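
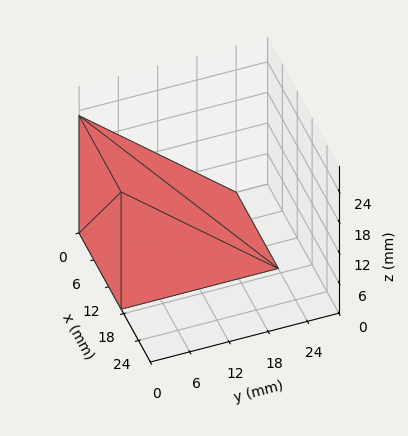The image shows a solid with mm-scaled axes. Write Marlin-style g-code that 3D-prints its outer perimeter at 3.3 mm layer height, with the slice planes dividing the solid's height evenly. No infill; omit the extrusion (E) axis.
Reading the render: the shape is a wedge (ramp): 17 × 24 mm base, rising to 23 mm along the y=0 edge and sloping linearly to z=0 at y=24 (dimensions read to the nearest mm from the axis ticks). For the g-code, the solid's height is divided into equal slices at the stated Δz and each level perimeter traced with G1 moves after a G0 lift.

; perimeter-only toolpath
G21 ; units = mm
G90 ; absolute positioning
G28 ; home
; layer 1
G0 Z3.3
G0 X0.0 Y0.0
G1 X17.0 Y0.0
G1 X17.0 Y20.6
G1 X0.0 Y20.6
G1 X0.0 Y0.0
; layer 2
G0 Z6.6
G0 X0.0 Y0.0
G1 X17.0 Y0.0
G1 X17.0 Y17.1
G1 X0.0 Y17.1
G1 X0.0 Y0.0
; layer 3
G0 Z9.9
G0 X0.0 Y0.0
G1 X17.0 Y0.0
G1 X17.0 Y13.7
G1 X0.0 Y13.7
G1 X0.0 Y0.0
; layer 4
G0 Z13.1
G0 X0.0 Y0.0
G1 X17.0 Y0.0
G1 X17.0 Y10.3
G1 X0.0 Y10.3
G1 X0.0 Y0.0
; layer 5
G0 Z16.4
G0 X0.0 Y0.0
G1 X17.0 Y0.0
G1 X17.0 Y6.9
G1 X0.0 Y6.9
G1 X0.0 Y0.0
; layer 6
G0 Z19.7
G0 X0.0 Y0.0
G1 X17.0 Y0.0
G1 X17.0 Y3.4
G1 X0.0 Y3.4
G1 X0.0 Y0.0
M2 ; end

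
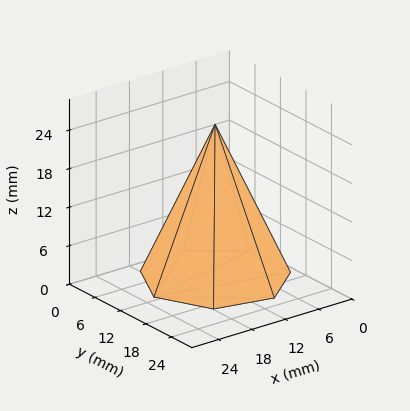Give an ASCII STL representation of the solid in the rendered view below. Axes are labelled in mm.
Reading the render: the shape is a regular 7-sided pyramid, base circumscribed radius ≈ 11 mm, apex at z ≈ 24 mm (dimensions read to the nearest mm from the axis ticks). For the STL, each face is triangulated and given an outward normal.

solid part
  facet normal 0.0000 0.0000 -1.0000
    outer loop
      vertex 8.552 21.724 0.000
      vertex 17.858 19.600 0.000
      vertex 22.000 11.000 0.000
    endloop
  endfacet
  facet normal 0.0000 0.0000 -1.0000
    outer loop
      vertex 1.089 15.773 0.000
      vertex 8.552 21.724 0.000
      vertex 22.000 11.000 0.000
    endloop
  endfacet
  facet normal 0.0000 0.0000 -1.0000
    outer loop
      vertex 1.089 6.227 0.000
      vertex 1.089 15.773 0.000
      vertex 22.000 11.000 0.000
    endloop
  endfacet
  facet normal 0.0000 0.0000 -1.0000
    outer loop
      vertex 8.552 0.276 0.000
      vertex 1.089 6.227 0.000
      vertex 22.000 11.000 0.000
    endloop
  endfacet
  facet normal 0.0000 0.0000 -1.0000
    outer loop
      vertex 17.858 2.400 0.000
      vertex 8.552 0.276 0.000
      vertex 22.000 11.000 0.000
    endloop
  endfacet
  facet normal 0.8327 0.4011 0.3817
    outer loop
      vertex 22.000 11.000 0.000
      vertex 17.858 19.600 0.000
      vertex 11.000 11.000 24.000
    endloop
  endfacet
  facet normal 0.2057 0.9011 0.3817
    outer loop
      vertex 17.858 19.600 0.000
      vertex 8.552 21.724 0.000
      vertex 11.000 11.000 24.000
    endloop
  endfacet
  facet normal -0.5763 0.7227 0.3817
    outer loop
      vertex 8.552 21.724 0.000
      vertex 1.089 15.773 0.000
      vertex 11.000 11.000 24.000
    endloop
  endfacet
  facet normal -0.9243 0.0000 0.3817
    outer loop
      vertex 1.089 15.773 0.000
      vertex 1.089 6.227 0.000
      vertex 11.000 11.000 24.000
    endloop
  endfacet
  facet normal -0.5763 -0.7227 0.3817
    outer loop
      vertex 1.089 6.227 0.000
      vertex 8.552 0.276 0.000
      vertex 11.000 11.000 24.000
    endloop
  endfacet
  facet normal 0.2057 -0.9011 0.3817
    outer loop
      vertex 8.552 0.276 0.000
      vertex 17.858 2.400 0.000
      vertex 11.000 11.000 24.000
    endloop
  endfacet
  facet normal 0.8327 -0.4011 0.3817
    outer loop
      vertex 17.858 2.400 0.000
      vertex 22.000 11.000 0.000
      vertex 11.000 11.000 24.000
    endloop
  endfacet
endsolid part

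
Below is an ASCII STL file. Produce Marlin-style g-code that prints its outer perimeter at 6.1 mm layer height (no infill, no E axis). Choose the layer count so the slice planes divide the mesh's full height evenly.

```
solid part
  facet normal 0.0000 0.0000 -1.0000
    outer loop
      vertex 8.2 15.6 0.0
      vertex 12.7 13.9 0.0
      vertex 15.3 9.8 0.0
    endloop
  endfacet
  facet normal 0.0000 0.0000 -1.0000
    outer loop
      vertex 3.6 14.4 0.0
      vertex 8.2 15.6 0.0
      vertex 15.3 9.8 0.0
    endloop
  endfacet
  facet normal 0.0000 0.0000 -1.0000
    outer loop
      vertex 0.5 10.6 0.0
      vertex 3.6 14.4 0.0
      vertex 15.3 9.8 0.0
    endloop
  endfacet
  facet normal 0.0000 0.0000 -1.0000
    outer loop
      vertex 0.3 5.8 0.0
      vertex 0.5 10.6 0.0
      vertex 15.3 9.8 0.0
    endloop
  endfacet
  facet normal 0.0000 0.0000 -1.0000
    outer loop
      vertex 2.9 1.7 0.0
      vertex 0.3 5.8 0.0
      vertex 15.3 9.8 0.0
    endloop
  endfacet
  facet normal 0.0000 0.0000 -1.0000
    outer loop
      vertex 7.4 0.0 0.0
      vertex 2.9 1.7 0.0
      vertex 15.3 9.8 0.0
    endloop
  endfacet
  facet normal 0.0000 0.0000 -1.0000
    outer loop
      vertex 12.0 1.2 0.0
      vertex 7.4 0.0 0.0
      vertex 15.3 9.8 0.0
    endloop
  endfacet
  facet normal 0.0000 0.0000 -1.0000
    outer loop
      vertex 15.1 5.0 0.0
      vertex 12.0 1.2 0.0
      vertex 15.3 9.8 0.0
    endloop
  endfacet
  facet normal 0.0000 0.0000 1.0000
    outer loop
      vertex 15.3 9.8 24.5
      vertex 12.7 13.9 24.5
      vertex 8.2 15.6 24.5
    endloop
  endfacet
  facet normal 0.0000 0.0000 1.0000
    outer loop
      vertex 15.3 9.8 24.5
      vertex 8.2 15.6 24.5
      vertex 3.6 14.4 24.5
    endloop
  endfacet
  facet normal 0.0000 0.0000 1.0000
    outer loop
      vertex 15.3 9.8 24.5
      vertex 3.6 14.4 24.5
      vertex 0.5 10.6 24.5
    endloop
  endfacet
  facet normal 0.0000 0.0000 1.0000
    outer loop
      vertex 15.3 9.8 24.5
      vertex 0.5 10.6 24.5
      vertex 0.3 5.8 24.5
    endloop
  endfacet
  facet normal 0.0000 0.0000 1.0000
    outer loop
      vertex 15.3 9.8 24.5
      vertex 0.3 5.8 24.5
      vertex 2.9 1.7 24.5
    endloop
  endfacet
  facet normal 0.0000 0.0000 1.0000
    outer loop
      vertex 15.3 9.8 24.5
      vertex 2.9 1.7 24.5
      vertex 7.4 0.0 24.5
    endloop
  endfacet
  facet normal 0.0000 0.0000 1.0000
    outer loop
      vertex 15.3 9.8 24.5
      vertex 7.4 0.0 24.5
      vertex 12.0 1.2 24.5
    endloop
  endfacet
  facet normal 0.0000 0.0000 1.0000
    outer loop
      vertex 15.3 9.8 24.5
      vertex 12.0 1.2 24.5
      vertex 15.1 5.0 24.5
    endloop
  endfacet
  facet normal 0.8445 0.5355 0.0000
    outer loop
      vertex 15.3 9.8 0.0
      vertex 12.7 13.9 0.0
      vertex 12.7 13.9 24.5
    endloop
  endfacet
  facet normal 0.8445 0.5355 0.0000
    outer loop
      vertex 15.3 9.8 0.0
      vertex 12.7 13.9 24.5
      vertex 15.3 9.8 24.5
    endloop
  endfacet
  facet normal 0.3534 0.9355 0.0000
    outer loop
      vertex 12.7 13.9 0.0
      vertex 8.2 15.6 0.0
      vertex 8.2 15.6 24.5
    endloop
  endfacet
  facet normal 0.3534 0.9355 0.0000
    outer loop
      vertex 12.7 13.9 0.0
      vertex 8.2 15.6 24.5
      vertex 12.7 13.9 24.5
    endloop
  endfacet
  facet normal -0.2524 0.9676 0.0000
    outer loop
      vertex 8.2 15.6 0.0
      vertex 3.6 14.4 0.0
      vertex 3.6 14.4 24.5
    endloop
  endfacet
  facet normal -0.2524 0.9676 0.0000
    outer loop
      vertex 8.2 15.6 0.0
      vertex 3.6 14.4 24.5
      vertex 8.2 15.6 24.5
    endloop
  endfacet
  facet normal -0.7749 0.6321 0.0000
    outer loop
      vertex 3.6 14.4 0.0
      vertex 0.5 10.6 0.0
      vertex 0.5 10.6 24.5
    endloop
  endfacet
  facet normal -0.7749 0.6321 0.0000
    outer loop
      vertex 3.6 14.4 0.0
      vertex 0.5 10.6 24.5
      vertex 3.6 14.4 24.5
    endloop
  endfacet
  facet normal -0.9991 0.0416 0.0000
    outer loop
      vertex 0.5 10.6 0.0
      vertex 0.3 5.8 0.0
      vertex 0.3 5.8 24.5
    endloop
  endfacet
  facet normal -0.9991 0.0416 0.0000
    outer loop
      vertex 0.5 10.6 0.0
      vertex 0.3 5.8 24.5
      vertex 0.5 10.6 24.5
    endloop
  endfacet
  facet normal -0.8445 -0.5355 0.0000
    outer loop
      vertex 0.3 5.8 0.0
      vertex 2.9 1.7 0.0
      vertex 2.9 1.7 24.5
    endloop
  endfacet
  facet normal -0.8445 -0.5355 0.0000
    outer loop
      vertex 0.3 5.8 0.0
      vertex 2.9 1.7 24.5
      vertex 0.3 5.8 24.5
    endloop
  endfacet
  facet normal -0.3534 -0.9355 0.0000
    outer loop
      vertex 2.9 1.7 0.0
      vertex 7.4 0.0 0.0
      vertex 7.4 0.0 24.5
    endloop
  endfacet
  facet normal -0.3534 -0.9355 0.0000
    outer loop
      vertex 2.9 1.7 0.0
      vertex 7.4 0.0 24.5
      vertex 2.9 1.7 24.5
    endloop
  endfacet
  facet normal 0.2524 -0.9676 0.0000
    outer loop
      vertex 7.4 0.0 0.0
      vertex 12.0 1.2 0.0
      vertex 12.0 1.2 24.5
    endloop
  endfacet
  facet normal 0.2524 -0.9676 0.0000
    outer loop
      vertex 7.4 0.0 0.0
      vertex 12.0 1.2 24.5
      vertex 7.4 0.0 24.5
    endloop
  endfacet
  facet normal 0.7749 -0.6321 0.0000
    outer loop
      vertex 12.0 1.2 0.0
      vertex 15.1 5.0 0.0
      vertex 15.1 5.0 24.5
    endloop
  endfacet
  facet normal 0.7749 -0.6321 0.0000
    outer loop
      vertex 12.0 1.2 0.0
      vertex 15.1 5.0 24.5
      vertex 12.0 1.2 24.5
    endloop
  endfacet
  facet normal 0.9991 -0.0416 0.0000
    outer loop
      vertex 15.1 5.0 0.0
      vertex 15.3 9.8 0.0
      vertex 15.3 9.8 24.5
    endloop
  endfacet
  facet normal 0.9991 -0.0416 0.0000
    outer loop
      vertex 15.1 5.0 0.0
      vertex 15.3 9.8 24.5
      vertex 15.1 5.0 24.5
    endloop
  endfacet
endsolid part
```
; perimeter-only toolpath
G21 ; units = mm
G90 ; absolute positioning
G28 ; home
; layer 1
G0 Z6.1
G0 X15.3 Y9.8
G1 X12.7 Y13.9
G1 X8.2 Y15.6
G1 X3.6 Y14.4
G1 X0.5 Y10.6
G1 X0.3 Y5.8
G1 X2.9 Y1.7
G1 X7.4 Y0.0
G1 X12.0 Y1.2
G1 X15.1 Y5.0
G1 X15.3 Y9.8
; layer 2
G0 Z12.2
G0 X15.3 Y9.8
G1 X12.7 Y13.9
G1 X8.2 Y15.6
G1 X3.6 Y14.4
G1 X0.5 Y10.6
G1 X0.3 Y5.8
G1 X2.9 Y1.7
G1 X7.4 Y0.0
G1 X12.0 Y1.2
G1 X15.1 Y5.0
G1 X15.3 Y9.8
; layer 3
G0 Z18.4
G0 X15.3 Y9.8
G1 X12.7 Y13.9
G1 X8.2 Y15.6
G1 X3.6 Y14.4
G1 X0.5 Y10.6
G1 X0.3 Y5.8
G1 X2.9 Y1.7
G1 X7.4 Y0.0
G1 X12.0 Y1.2
G1 X15.1 Y5.0
G1 X15.3 Y9.8
; layer 4
G0 Z24.5
G0 X15.3 Y9.8
G1 X12.7 Y13.9
G1 X8.2 Y15.6
G1 X3.6 Y14.4
G1 X0.5 Y10.6
G1 X0.3 Y5.8
G1 X2.9 Y1.7
G1 X7.4 Y0.0
G1 X12.0 Y1.2
G1 X15.1 Y5.0
G1 X15.3 Y9.8
M2 ; end

The solid is a regular 10-sided prism (a cylinder approximated with 10 flat sides), circumscribed radius ≈ 7.8 mm, height ≈ 24.5 mm. Slicing at Δz = 6.1 mm — 4 equal slices spanning the solid's height, so layer i sits at z = i·h/4 — gives 4 non-empty perimeters. Each is a 10-segment closed polygon; G0 lifts to the layer z and rapids to the start vertex, then G1 traces the edges.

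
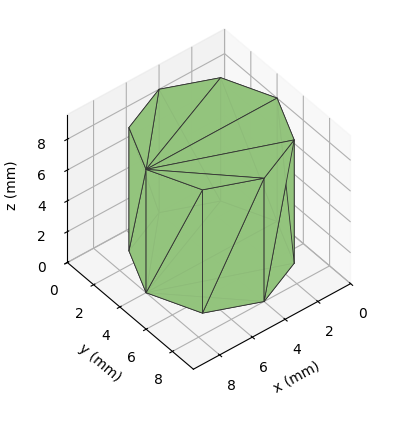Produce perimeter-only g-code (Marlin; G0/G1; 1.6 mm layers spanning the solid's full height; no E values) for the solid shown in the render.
Reading the render: the shape is a regular 8-sided prism (a cylinder approximated with 8 flat sides), circumscribed radius ≈ 4 mm, height ≈ 8 mm (dimensions read to the nearest mm from the axis ticks). For the g-code, the solid's height is divided into equal slices at the stated Δz and each level perimeter traced with G1 moves after a G0 lift.

; perimeter-only toolpath
G21 ; units = mm
G90 ; absolute positioning
G28 ; home
; layer 1
G0 Z1.6
G0 X8.0 Y4.0
G1 X6.8 Y6.8
G1 X4.0 Y8.0
G1 X1.2 Y6.8
G1 X0.0 Y4.0
G1 X1.2 Y1.2
G1 X4.0 Y0.0
G1 X6.8 Y1.2
G1 X8.0 Y4.0
; layer 2
G0 Z3.2
G0 X8.0 Y4.0
G1 X6.8 Y6.8
G1 X4.0 Y8.0
G1 X1.2 Y6.8
G1 X0.0 Y4.0
G1 X1.2 Y1.2
G1 X4.0 Y0.0
G1 X6.8 Y1.2
G1 X8.0 Y4.0
; layer 3
G0 Z4.8
G0 X8.0 Y4.0
G1 X6.8 Y6.8
G1 X4.0 Y8.0
G1 X1.2 Y6.8
G1 X0.0 Y4.0
G1 X1.2 Y1.2
G1 X4.0 Y0.0
G1 X6.8 Y1.2
G1 X8.0 Y4.0
; layer 4
G0 Z6.4
G0 X8.0 Y4.0
G1 X6.8 Y6.8
G1 X4.0 Y8.0
G1 X1.2 Y6.8
G1 X0.0 Y4.0
G1 X1.2 Y1.2
G1 X4.0 Y0.0
G1 X6.8 Y1.2
G1 X8.0 Y4.0
; layer 5
G0 Z8.0
G0 X8.0 Y4.0
G1 X6.8 Y6.8
G1 X4.0 Y8.0
G1 X1.2 Y6.8
G1 X0.0 Y4.0
G1 X1.2 Y1.2
G1 X4.0 Y0.0
G1 X6.8 Y1.2
G1 X8.0 Y4.0
M2 ; end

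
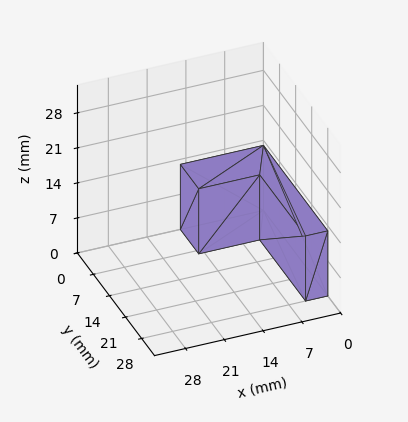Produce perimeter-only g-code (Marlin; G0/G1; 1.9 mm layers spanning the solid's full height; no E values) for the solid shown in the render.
Reading the render: the shape is an L-shaped prism: outer 15 × 28 mm, arm thicknesses ≈ 8 mm (horizontal) and 4 mm (vertical), extruded 13 mm in z (dimensions read to the nearest mm from the axis ticks). For the g-code, the solid's height is divided into equal slices at the stated Δz and each level perimeter traced with G1 moves after a G0 lift.

; perimeter-only toolpath
G21 ; units = mm
G90 ; absolute positioning
G28 ; home
; layer 1
G0 Z1.9
G0 X0.0 Y0.0
G1 X15.0 Y0.0
G1 X15.0 Y8.0
G1 X4.0 Y8.0
G1 X4.0 Y28.0
G1 X0.0 Y28.0
G1 X0.0 Y0.0
; layer 2
G0 Z3.7
G0 X0.0 Y0.0
G1 X15.0 Y0.0
G1 X15.0 Y8.0
G1 X4.0 Y8.0
G1 X4.0 Y28.0
G1 X0.0 Y28.0
G1 X0.0 Y0.0
; layer 3
G0 Z5.6
G0 X0.0 Y0.0
G1 X15.0 Y0.0
G1 X15.0 Y8.0
G1 X4.0 Y8.0
G1 X4.0 Y28.0
G1 X0.0 Y28.0
G1 X0.0 Y0.0
; layer 4
G0 Z7.4
G0 X0.0 Y0.0
G1 X15.0 Y0.0
G1 X15.0 Y8.0
G1 X4.0 Y8.0
G1 X4.0 Y28.0
G1 X0.0 Y28.0
G1 X0.0 Y0.0
; layer 5
G0 Z9.3
G0 X0.0 Y0.0
G1 X15.0 Y0.0
G1 X15.0 Y8.0
G1 X4.0 Y8.0
G1 X4.0 Y28.0
G1 X0.0 Y28.0
G1 X0.0 Y0.0
; layer 6
G0 Z11.1
G0 X0.0 Y0.0
G1 X15.0 Y0.0
G1 X15.0 Y8.0
G1 X4.0 Y8.0
G1 X4.0 Y28.0
G1 X0.0 Y28.0
G1 X0.0 Y0.0
; layer 7
G0 Z13.0
G0 X0.0 Y0.0
G1 X15.0 Y0.0
G1 X15.0 Y8.0
G1 X4.0 Y8.0
G1 X4.0 Y28.0
G1 X0.0 Y28.0
G1 X0.0 Y0.0
M2 ; end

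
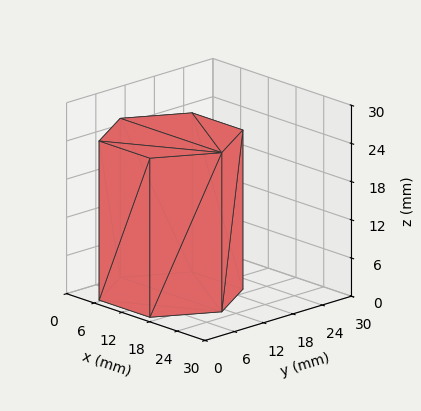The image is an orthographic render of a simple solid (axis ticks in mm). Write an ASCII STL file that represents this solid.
Reading the render: the shape is a regular 6-sided prism (a cylinder approximated with 6 flat sides), circumscribed radius ≈ 11 mm, height ≈ 25 mm (dimensions read to the nearest mm from the axis ticks). For the STL, each face is triangulated and given an outward normal.

solid part
  facet normal 0.0000 0.0000 -1.0000
    outer loop
      vertex 5.50 20.53 0.00
      vertex 16.50 20.53 0.00
      vertex 22.00 11.00 0.00
    endloop
  endfacet
  facet normal 0.0000 0.0000 -1.0000
    outer loop
      vertex 0.00 11.00 0.00
      vertex 5.50 20.53 0.00
      vertex 22.00 11.00 0.00
    endloop
  endfacet
  facet normal 0.0000 0.0000 -1.0000
    outer loop
      vertex 5.50 1.47 0.00
      vertex 0.00 11.00 0.00
      vertex 22.00 11.00 0.00
    endloop
  endfacet
  facet normal 0.0000 0.0000 -1.0000
    outer loop
      vertex 16.50 1.47 0.00
      vertex 5.50 1.47 0.00
      vertex 22.00 11.00 0.00
    endloop
  endfacet
  facet normal 0.0000 0.0000 1.0000
    outer loop
      vertex 22.00 11.00 25.00
      vertex 16.50 20.53 25.00
      vertex 5.50 20.53 25.00
    endloop
  endfacet
  facet normal 0.0000 0.0000 1.0000
    outer loop
      vertex 22.00 11.00 25.00
      vertex 5.50 20.53 25.00
      vertex 0.00 11.00 25.00
    endloop
  endfacet
  facet normal 0.0000 0.0000 1.0000
    outer loop
      vertex 22.00 11.00 25.00
      vertex 0.00 11.00 25.00
      vertex 5.50 1.47 25.00
    endloop
  endfacet
  facet normal 0.0000 0.0000 1.0000
    outer loop
      vertex 22.00 11.00 25.00
      vertex 5.50 1.47 25.00
      vertex 16.50 1.47 25.00
    endloop
  endfacet
  facet normal 0.8661 0.4999 0.0000
    outer loop
      vertex 22.00 11.00 0.00
      vertex 16.50 20.53 0.00
      vertex 16.50 20.53 25.00
    endloop
  endfacet
  facet normal 0.8661 0.4999 0.0000
    outer loop
      vertex 22.00 11.00 0.00
      vertex 16.50 20.53 25.00
      vertex 22.00 11.00 25.00
    endloop
  endfacet
  facet normal 0.0000 1.0000 0.0000
    outer loop
      vertex 16.50 20.53 0.00
      vertex 5.50 20.53 0.00
      vertex 5.50 20.53 25.00
    endloop
  endfacet
  facet normal 0.0000 1.0000 0.0000
    outer loop
      vertex 16.50 20.53 0.00
      vertex 5.50 20.53 25.00
      vertex 16.50 20.53 25.00
    endloop
  endfacet
  facet normal -0.8661 0.4999 0.0000
    outer loop
      vertex 5.50 20.53 0.00
      vertex 0.00 11.00 0.00
      vertex 0.00 11.00 25.00
    endloop
  endfacet
  facet normal -0.8661 0.4999 0.0000
    outer loop
      vertex 5.50 20.53 0.00
      vertex 0.00 11.00 25.00
      vertex 5.50 20.53 25.00
    endloop
  endfacet
  facet normal -0.8661 -0.4999 0.0000
    outer loop
      vertex 0.00 11.00 0.00
      vertex 5.50 1.47 0.00
      vertex 5.50 1.47 25.00
    endloop
  endfacet
  facet normal -0.8661 -0.4999 0.0000
    outer loop
      vertex 0.00 11.00 0.00
      vertex 5.50 1.47 25.00
      vertex 0.00 11.00 25.00
    endloop
  endfacet
  facet normal 0.0000 -1.0000 0.0000
    outer loop
      vertex 5.50 1.47 0.00
      vertex 16.50 1.47 0.00
      vertex 16.50 1.47 25.00
    endloop
  endfacet
  facet normal 0.0000 -1.0000 0.0000
    outer loop
      vertex 5.50 1.47 0.00
      vertex 16.50 1.47 25.00
      vertex 5.50 1.47 25.00
    endloop
  endfacet
  facet normal 0.8661 -0.4999 0.0000
    outer loop
      vertex 16.50 1.47 0.00
      vertex 22.00 11.00 0.00
      vertex 22.00 11.00 25.00
    endloop
  endfacet
  facet normal 0.8661 -0.4999 0.0000
    outer loop
      vertex 16.50 1.47 0.00
      vertex 22.00 11.00 25.00
      vertex 16.50 1.47 25.00
    endloop
  endfacet
endsolid part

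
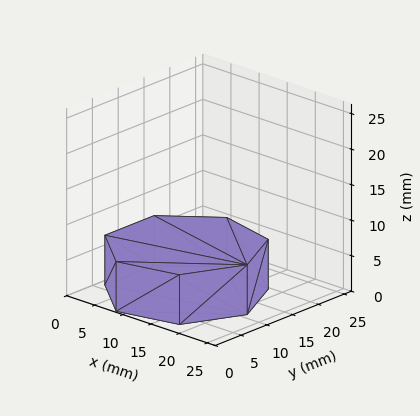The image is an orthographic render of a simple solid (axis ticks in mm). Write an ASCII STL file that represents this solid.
Reading the render: the shape is a regular 7-sided prism (a cylinder approximated with 7 flat sides), circumscribed radius ≈ 11 mm, height ≈ 7 mm (dimensions read to the nearest mm from the axis ticks). For the STL, each face is triangulated and given an outward normal.

solid part
  facet normal 0.0000 0.0000 -1.0000
    outer loop
      vertex 8.55 21.72 0.00
      vertex 17.86 19.60 0.00
      vertex 22.00 11.00 0.00
    endloop
  endfacet
  facet normal 0.0000 0.0000 -1.0000
    outer loop
      vertex 1.09 15.77 0.00
      vertex 8.55 21.72 0.00
      vertex 22.00 11.00 0.00
    endloop
  endfacet
  facet normal 0.0000 0.0000 -1.0000
    outer loop
      vertex 1.09 6.23 0.00
      vertex 1.09 15.77 0.00
      vertex 22.00 11.00 0.00
    endloop
  endfacet
  facet normal 0.0000 0.0000 -1.0000
    outer loop
      vertex 8.55 0.28 0.00
      vertex 1.09 6.23 0.00
      vertex 22.00 11.00 0.00
    endloop
  endfacet
  facet normal 0.0000 0.0000 -1.0000
    outer loop
      vertex 17.86 2.40 0.00
      vertex 8.55 0.28 0.00
      vertex 22.00 11.00 0.00
    endloop
  endfacet
  facet normal 0.0000 0.0000 1.0000
    outer loop
      vertex 22.00 11.00 7.00
      vertex 17.86 19.60 7.00
      vertex 8.55 21.72 7.00
    endloop
  endfacet
  facet normal 0.0000 0.0000 1.0000
    outer loop
      vertex 22.00 11.00 7.00
      vertex 8.55 21.72 7.00
      vertex 1.09 15.77 7.00
    endloop
  endfacet
  facet normal 0.0000 0.0000 1.0000
    outer loop
      vertex 22.00 11.00 7.00
      vertex 1.09 15.77 7.00
      vertex 1.09 6.23 7.00
    endloop
  endfacet
  facet normal 0.0000 0.0000 1.0000
    outer loop
      vertex 22.00 11.00 7.00
      vertex 1.09 6.23 7.00
      vertex 8.55 0.28 7.00
    endloop
  endfacet
  facet normal 0.0000 0.0000 1.0000
    outer loop
      vertex 22.00 11.00 7.00
      vertex 8.55 0.28 7.00
      vertex 17.86 2.40 7.00
    endloop
  endfacet
  facet normal 0.9010 0.4338 0.0000
    outer loop
      vertex 22.00 11.00 0.00
      vertex 17.86 19.60 0.00
      vertex 17.86 19.60 7.00
    endloop
  endfacet
  facet normal 0.9010 0.4338 0.0000
    outer loop
      vertex 22.00 11.00 0.00
      vertex 17.86 19.60 7.00
      vertex 22.00 11.00 7.00
    endloop
  endfacet
  facet normal 0.2220 0.9750 0.0000
    outer loop
      vertex 17.86 19.60 0.00
      vertex 8.55 21.72 0.00
      vertex 8.55 21.72 7.00
    endloop
  endfacet
  facet normal 0.2220 0.9750 0.0000
    outer loop
      vertex 17.86 19.60 0.00
      vertex 8.55 21.72 7.00
      vertex 17.86 19.60 7.00
    endloop
  endfacet
  facet normal -0.6235 0.7818 0.0000
    outer loop
      vertex 8.55 21.72 0.00
      vertex 1.09 15.77 0.00
      vertex 1.09 15.77 7.00
    endloop
  endfacet
  facet normal -0.6235 0.7818 0.0000
    outer loop
      vertex 8.55 21.72 0.00
      vertex 1.09 15.77 7.00
      vertex 8.55 21.72 7.00
    endloop
  endfacet
  facet normal -1.0000 0.0000 0.0000
    outer loop
      vertex 1.09 15.77 0.00
      vertex 1.09 6.23 0.00
      vertex 1.09 6.23 7.00
    endloop
  endfacet
  facet normal -1.0000 0.0000 0.0000
    outer loop
      vertex 1.09 15.77 0.00
      vertex 1.09 6.23 7.00
      vertex 1.09 15.77 7.00
    endloop
  endfacet
  facet normal -0.6235 -0.7818 0.0000
    outer loop
      vertex 1.09 6.23 0.00
      vertex 8.55 0.28 0.00
      vertex 8.55 0.28 7.00
    endloop
  endfacet
  facet normal -0.6235 -0.7818 0.0000
    outer loop
      vertex 1.09 6.23 0.00
      vertex 8.55 0.28 7.00
      vertex 1.09 6.23 7.00
    endloop
  endfacet
  facet normal 0.2220 -0.9750 0.0000
    outer loop
      vertex 8.55 0.28 0.00
      vertex 17.86 2.40 0.00
      vertex 17.86 2.40 7.00
    endloop
  endfacet
  facet normal 0.2220 -0.9750 0.0000
    outer loop
      vertex 8.55 0.28 0.00
      vertex 17.86 2.40 7.00
      vertex 8.55 0.28 7.00
    endloop
  endfacet
  facet normal 0.9010 -0.4338 0.0000
    outer loop
      vertex 17.86 2.40 0.00
      vertex 22.00 11.00 0.00
      vertex 22.00 11.00 7.00
    endloop
  endfacet
  facet normal 0.9010 -0.4338 0.0000
    outer loop
      vertex 17.86 2.40 0.00
      vertex 22.00 11.00 7.00
      vertex 17.86 2.40 7.00
    endloop
  endfacet
endsolid part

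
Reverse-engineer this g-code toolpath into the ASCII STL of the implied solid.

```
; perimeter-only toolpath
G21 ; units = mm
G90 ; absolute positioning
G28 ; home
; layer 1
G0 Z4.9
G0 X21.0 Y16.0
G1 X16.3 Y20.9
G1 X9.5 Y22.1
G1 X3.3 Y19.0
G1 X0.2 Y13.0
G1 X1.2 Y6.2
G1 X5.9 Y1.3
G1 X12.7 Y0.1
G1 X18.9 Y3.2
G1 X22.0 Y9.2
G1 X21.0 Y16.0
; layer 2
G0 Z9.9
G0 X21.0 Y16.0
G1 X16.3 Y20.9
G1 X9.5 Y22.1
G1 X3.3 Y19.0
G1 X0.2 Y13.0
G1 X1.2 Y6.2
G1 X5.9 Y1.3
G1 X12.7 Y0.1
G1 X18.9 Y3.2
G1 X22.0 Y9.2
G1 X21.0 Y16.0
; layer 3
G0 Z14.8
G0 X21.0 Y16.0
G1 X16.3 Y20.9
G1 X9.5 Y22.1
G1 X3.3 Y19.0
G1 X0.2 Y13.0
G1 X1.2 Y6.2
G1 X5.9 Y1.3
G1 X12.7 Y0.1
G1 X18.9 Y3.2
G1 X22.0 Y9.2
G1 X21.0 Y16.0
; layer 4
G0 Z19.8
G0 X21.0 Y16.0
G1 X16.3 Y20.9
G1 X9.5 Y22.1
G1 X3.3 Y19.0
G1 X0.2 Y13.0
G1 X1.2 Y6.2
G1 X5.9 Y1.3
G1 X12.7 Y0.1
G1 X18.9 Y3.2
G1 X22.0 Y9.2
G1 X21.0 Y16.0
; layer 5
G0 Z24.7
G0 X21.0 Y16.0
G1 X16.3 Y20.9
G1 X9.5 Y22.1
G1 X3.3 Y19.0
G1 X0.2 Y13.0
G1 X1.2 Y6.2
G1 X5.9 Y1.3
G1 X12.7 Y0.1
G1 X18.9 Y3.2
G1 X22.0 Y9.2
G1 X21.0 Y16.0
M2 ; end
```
solid part
  facet normal 0.0000 0.0000 -1.0000
    outer loop
      vertex 9.5 22.1 0.0
      vertex 16.3 20.9 0.0
      vertex 21.0 16.0 0.0
    endloop
  endfacet
  facet normal 0.0000 0.0000 -1.0000
    outer loop
      vertex 3.3 19.0 0.0
      vertex 9.5 22.1 0.0
      vertex 21.0 16.0 0.0
    endloop
  endfacet
  facet normal 0.0000 0.0000 -1.0000
    outer loop
      vertex 0.2 13.0 0.0
      vertex 3.3 19.0 0.0
      vertex 21.0 16.0 0.0
    endloop
  endfacet
  facet normal 0.0000 0.0000 -1.0000
    outer loop
      vertex 1.2 6.2 0.0
      vertex 0.2 13.0 0.0
      vertex 21.0 16.0 0.0
    endloop
  endfacet
  facet normal 0.0000 0.0000 -1.0000
    outer loop
      vertex 5.9 1.3 0.0
      vertex 1.2 6.2 0.0
      vertex 21.0 16.0 0.0
    endloop
  endfacet
  facet normal 0.0000 0.0000 -1.0000
    outer loop
      vertex 12.7 0.1 0.0
      vertex 5.9 1.3 0.0
      vertex 21.0 16.0 0.0
    endloop
  endfacet
  facet normal 0.0000 0.0000 -1.0000
    outer loop
      vertex 18.9 3.2 0.0
      vertex 12.7 0.1 0.0
      vertex 21.0 16.0 0.0
    endloop
  endfacet
  facet normal 0.0000 0.0000 -1.0000
    outer loop
      vertex 22.0 9.2 0.0
      vertex 18.9 3.2 0.0
      vertex 21.0 16.0 0.0
    endloop
  endfacet
  facet normal 0.0000 0.0000 1.0000
    outer loop
      vertex 21.0 16.0 24.7
      vertex 16.3 20.9 24.7
      vertex 9.5 22.1 24.7
    endloop
  endfacet
  facet normal 0.0000 0.0000 1.0000
    outer loop
      vertex 21.0 16.0 24.7
      vertex 9.5 22.1 24.7
      vertex 3.3 19.0 24.7
    endloop
  endfacet
  facet normal 0.0000 0.0000 1.0000
    outer loop
      vertex 21.0 16.0 24.7
      vertex 3.3 19.0 24.7
      vertex 0.2 13.0 24.7
    endloop
  endfacet
  facet normal 0.0000 0.0000 1.0000
    outer loop
      vertex 21.0 16.0 24.7
      vertex 0.2 13.0 24.7
      vertex 1.2 6.2 24.7
    endloop
  endfacet
  facet normal 0.0000 0.0000 1.0000
    outer loop
      vertex 21.0 16.0 24.7
      vertex 1.2 6.2 24.7
      vertex 5.9 1.3 24.7
    endloop
  endfacet
  facet normal 0.0000 0.0000 1.0000
    outer loop
      vertex 21.0 16.0 24.7
      vertex 5.9 1.3 24.7
      vertex 12.7 0.1 24.7
    endloop
  endfacet
  facet normal 0.0000 0.0000 1.0000
    outer loop
      vertex 21.0 16.0 24.7
      vertex 12.7 0.1 24.7
      vertex 18.9 3.2 24.7
    endloop
  endfacet
  facet normal 0.0000 0.0000 1.0000
    outer loop
      vertex 21.0 16.0 24.7
      vertex 18.9 3.2 24.7
      vertex 22.0 9.2 24.7
    endloop
  endfacet
  facet normal 0.7217 0.6922 0.0000
    outer loop
      vertex 21.0 16.0 0.0
      vertex 16.3 20.9 0.0
      vertex 16.3 20.9 24.7
    endloop
  endfacet
  facet normal 0.7217 0.6922 0.0000
    outer loop
      vertex 21.0 16.0 0.0
      vertex 16.3 20.9 24.7
      vertex 21.0 16.0 24.7
    endloop
  endfacet
  facet normal 0.1738 0.9848 0.0000
    outer loop
      vertex 16.3 20.9 0.0
      vertex 9.5 22.1 0.0
      vertex 9.5 22.1 24.7
    endloop
  endfacet
  facet normal 0.1738 0.9848 0.0000
    outer loop
      vertex 16.3 20.9 0.0
      vertex 9.5 22.1 24.7
      vertex 16.3 20.9 24.7
    endloop
  endfacet
  facet normal -0.4472 0.8944 0.0000
    outer loop
      vertex 9.5 22.1 0.0
      vertex 3.3 19.0 0.0
      vertex 3.3 19.0 24.7
    endloop
  endfacet
  facet normal -0.4472 0.8944 0.0000
    outer loop
      vertex 9.5 22.1 0.0
      vertex 3.3 19.0 24.7
      vertex 9.5 22.1 24.7
    endloop
  endfacet
  facet normal -0.8884 0.4590 0.0000
    outer loop
      vertex 3.3 19.0 0.0
      vertex 0.2 13.0 0.0
      vertex 0.2 13.0 24.7
    endloop
  endfacet
  facet normal -0.8884 0.4590 0.0000
    outer loop
      vertex 3.3 19.0 0.0
      vertex 0.2 13.0 24.7
      vertex 3.3 19.0 24.7
    endloop
  endfacet
  facet normal -0.9894 -0.1455 0.0000
    outer loop
      vertex 0.2 13.0 0.0
      vertex 1.2 6.2 0.0
      vertex 1.2 6.2 24.7
    endloop
  endfacet
  facet normal -0.9894 -0.1455 0.0000
    outer loop
      vertex 0.2 13.0 0.0
      vertex 1.2 6.2 24.7
      vertex 0.2 13.0 24.7
    endloop
  endfacet
  facet normal -0.7217 -0.6922 0.0000
    outer loop
      vertex 1.2 6.2 0.0
      vertex 5.9 1.3 0.0
      vertex 5.9 1.3 24.7
    endloop
  endfacet
  facet normal -0.7217 -0.6922 0.0000
    outer loop
      vertex 1.2 6.2 0.0
      vertex 5.9 1.3 24.7
      vertex 1.2 6.2 24.7
    endloop
  endfacet
  facet normal -0.1738 -0.9848 0.0000
    outer loop
      vertex 5.9 1.3 0.0
      vertex 12.7 0.1 0.0
      vertex 12.7 0.1 24.7
    endloop
  endfacet
  facet normal -0.1738 -0.9848 0.0000
    outer loop
      vertex 5.9 1.3 0.0
      vertex 12.7 0.1 24.7
      vertex 5.9 1.3 24.7
    endloop
  endfacet
  facet normal 0.4472 -0.8944 0.0000
    outer loop
      vertex 12.7 0.1 0.0
      vertex 18.9 3.2 0.0
      vertex 18.9 3.2 24.7
    endloop
  endfacet
  facet normal 0.4472 -0.8944 0.0000
    outer loop
      vertex 12.7 0.1 0.0
      vertex 18.9 3.2 24.7
      vertex 12.7 0.1 24.7
    endloop
  endfacet
  facet normal 0.8884 -0.4590 0.0000
    outer loop
      vertex 18.9 3.2 0.0
      vertex 22.0 9.2 0.0
      vertex 22.0 9.2 24.7
    endloop
  endfacet
  facet normal 0.8884 -0.4590 0.0000
    outer loop
      vertex 18.9 3.2 0.0
      vertex 22.0 9.2 24.7
      vertex 18.9 3.2 24.7
    endloop
  endfacet
  facet normal 0.9894 0.1455 0.0000
    outer loop
      vertex 22.0 9.2 0.0
      vertex 21.0 16.0 0.0
      vertex 21.0 16.0 24.7
    endloop
  endfacet
  facet normal 0.9894 0.1455 0.0000
    outer loop
      vertex 22.0 9.2 0.0
      vertex 21.0 16.0 24.7
      vertex 22.0 9.2 24.7
    endloop
  endfacet
endsolid part

The G0 Z moves step by Δz≈4.9 mm. Every layer's G1 loop is the same polygon, so the solid is a straight extrusion of it from z=0 to z≈24.7. Closing with flat bottom and top caps and triangulating gives 36 facets — a regular 10-sided prism (a cylinder approximated with 10 flat sides), circumscribed radius ≈ 11.1 mm, height ≈ 24.7 mm.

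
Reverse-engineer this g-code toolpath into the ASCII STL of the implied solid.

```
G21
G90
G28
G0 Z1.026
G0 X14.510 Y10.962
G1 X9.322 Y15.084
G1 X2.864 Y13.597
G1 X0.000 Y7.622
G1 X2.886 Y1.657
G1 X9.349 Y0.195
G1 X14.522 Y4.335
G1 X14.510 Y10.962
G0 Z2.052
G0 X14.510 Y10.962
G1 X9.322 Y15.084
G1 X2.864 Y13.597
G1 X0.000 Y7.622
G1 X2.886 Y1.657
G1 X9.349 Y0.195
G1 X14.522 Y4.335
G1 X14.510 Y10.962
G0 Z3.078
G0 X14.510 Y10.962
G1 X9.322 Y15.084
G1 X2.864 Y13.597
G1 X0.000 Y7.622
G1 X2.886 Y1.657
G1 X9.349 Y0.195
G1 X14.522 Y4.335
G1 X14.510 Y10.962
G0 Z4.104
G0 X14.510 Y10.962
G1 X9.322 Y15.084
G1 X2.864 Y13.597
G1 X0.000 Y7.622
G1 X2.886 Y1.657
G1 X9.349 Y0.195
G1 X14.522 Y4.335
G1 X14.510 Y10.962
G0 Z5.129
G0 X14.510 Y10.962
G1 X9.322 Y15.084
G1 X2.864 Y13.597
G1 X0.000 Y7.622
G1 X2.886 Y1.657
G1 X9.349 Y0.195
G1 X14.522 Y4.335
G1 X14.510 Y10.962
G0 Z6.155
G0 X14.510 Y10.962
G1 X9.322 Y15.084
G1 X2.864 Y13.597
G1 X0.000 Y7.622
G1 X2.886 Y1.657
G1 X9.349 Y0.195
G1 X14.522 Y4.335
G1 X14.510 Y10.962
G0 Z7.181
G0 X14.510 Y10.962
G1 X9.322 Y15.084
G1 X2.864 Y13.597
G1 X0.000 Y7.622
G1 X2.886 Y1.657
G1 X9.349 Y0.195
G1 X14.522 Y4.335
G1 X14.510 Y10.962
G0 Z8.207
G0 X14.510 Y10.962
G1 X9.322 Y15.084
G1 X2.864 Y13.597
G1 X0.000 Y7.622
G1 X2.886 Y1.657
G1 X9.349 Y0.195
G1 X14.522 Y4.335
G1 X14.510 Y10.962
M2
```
solid part
  facet normal 0.0000 0.0000 -1.0000
    outer loop
      vertex 2.864 13.597 0.000
      vertex 9.322 15.084 0.000
      vertex 14.510 10.962 0.000
    endloop
  endfacet
  facet normal 0.0000 0.0000 -1.0000
    outer loop
      vertex 0.000 7.622 0.000
      vertex 2.864 13.597 0.000
      vertex 14.510 10.962 0.000
    endloop
  endfacet
  facet normal 0.0000 0.0000 -1.0000
    outer loop
      vertex 2.886 1.657 0.000
      vertex 0.000 7.622 0.000
      vertex 14.510 10.962 0.000
    endloop
  endfacet
  facet normal 0.0000 0.0000 -1.0000
    outer loop
      vertex 9.349 0.195 0.000
      vertex 2.886 1.657 0.000
      vertex 14.510 10.962 0.000
    endloop
  endfacet
  facet normal 0.0000 0.0000 -1.0000
    outer loop
      vertex 14.522 4.335 0.000
      vertex 9.349 0.195 0.000
      vertex 14.510 10.962 0.000
    endloop
  endfacet
  facet normal 0.0000 0.0000 1.0000
    outer loop
      vertex 14.510 10.962 8.207
      vertex 9.322 15.084 8.207
      vertex 2.864 13.597 8.207
    endloop
  endfacet
  facet normal 0.0000 0.0000 1.0000
    outer loop
      vertex 14.510 10.962 8.207
      vertex 2.864 13.597 8.207
      vertex 0.000 7.622 8.207
    endloop
  endfacet
  facet normal 0.0000 0.0000 1.0000
    outer loop
      vertex 14.510 10.962 8.207
      vertex 0.000 7.622 8.207
      vertex 2.886 1.657 8.207
    endloop
  endfacet
  facet normal 0.0000 0.0000 1.0000
    outer loop
      vertex 14.510 10.962 8.207
      vertex 2.886 1.657 8.207
      vertex 9.349 0.195 8.207
    endloop
  endfacet
  facet normal 0.0000 0.0000 1.0000
    outer loop
      vertex 14.510 10.962 8.207
      vertex 9.349 0.195 8.207
      vertex 14.522 4.335 8.207
    endloop
  endfacet
  facet normal 0.6221 0.7830 0.0000
    outer loop
      vertex 14.510 10.962 0.000
      vertex 9.322 15.084 0.000
      vertex 9.322 15.084 8.207
    endloop
  endfacet
  facet normal 0.6221 0.7830 0.0000
    outer loop
      vertex 14.510 10.962 0.000
      vertex 9.322 15.084 8.207
      vertex 14.510 10.962 8.207
    endloop
  endfacet
  facet normal -0.2244 0.9745 0.0000
    outer loop
      vertex 9.322 15.084 0.000
      vertex 2.864 13.597 0.000
      vertex 2.864 13.597 8.207
    endloop
  endfacet
  facet normal -0.2244 0.9745 0.0000
    outer loop
      vertex 9.322 15.084 0.000
      vertex 2.864 13.597 8.207
      vertex 9.322 15.084 8.207
    endloop
  endfacet
  facet normal -0.9018 0.4322 0.0000
    outer loop
      vertex 2.864 13.597 0.000
      vertex 0.000 7.622 0.000
      vertex 0.000 7.622 8.207
    endloop
  endfacet
  facet normal -0.9018 0.4322 0.0000
    outer loop
      vertex 2.864 13.597 0.000
      vertex 0.000 7.622 8.207
      vertex 2.864 13.597 8.207
    endloop
  endfacet
  facet normal -0.9002 -0.4355 0.0000
    outer loop
      vertex 0.000 7.622 0.000
      vertex 2.886 1.657 0.000
      vertex 2.886 1.657 8.207
    endloop
  endfacet
  facet normal -0.9002 -0.4355 0.0000
    outer loop
      vertex 0.000 7.622 0.000
      vertex 2.886 1.657 8.207
      vertex 0.000 7.622 8.207
    endloop
  endfacet
  facet normal -0.2206 -0.9754 0.0000
    outer loop
      vertex 2.886 1.657 0.000
      vertex 9.349 0.195 0.000
      vertex 9.349 0.195 8.207
    endloop
  endfacet
  facet normal -0.2206 -0.9754 0.0000
    outer loop
      vertex 2.886 1.657 0.000
      vertex 9.349 0.195 8.207
      vertex 2.886 1.657 8.207
    endloop
  endfacet
  facet normal 0.6248 -0.7808 0.0000
    outer loop
      vertex 9.349 0.195 0.000
      vertex 14.522 4.335 0.000
      vertex 14.522 4.335 8.207
    endloop
  endfacet
  facet normal 0.6248 -0.7808 0.0000
    outer loop
      vertex 9.349 0.195 0.000
      vertex 14.522 4.335 8.207
      vertex 9.349 0.195 8.207
    endloop
  endfacet
  facet normal 1.0000 0.0018 0.0000
    outer loop
      vertex 14.522 4.335 0.000
      vertex 14.510 10.962 0.000
      vertex 14.510 10.962 8.207
    endloop
  endfacet
  facet normal 1.0000 0.0018 0.0000
    outer loop
      vertex 14.522 4.335 0.000
      vertex 14.510 10.962 8.207
      vertex 14.522 4.335 8.207
    endloop
  endfacet
endsolid part

The G0 Z moves step by Δz≈1.026 mm. Every layer's G1 loop is the same polygon, so the solid is a straight extrusion of it from z=0 to z≈8.21. Closing with flat bottom and top caps and triangulating gives 24 facets — a regular 7-sided prism (a cylinder approximated with 7 flat sides), circumscribed radius ≈ 7.64 mm, height ≈ 8.21 mm.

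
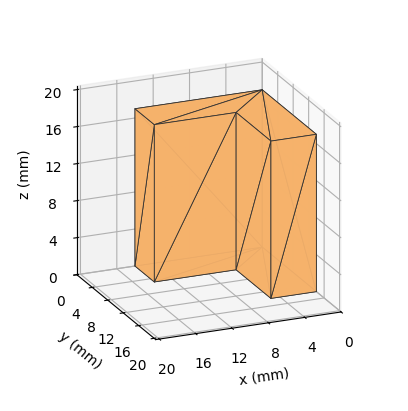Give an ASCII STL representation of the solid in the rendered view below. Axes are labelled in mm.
Reading the render: the shape is an L-shaped prism: outer 14 × 14 mm, arm thicknesses ≈ 5 mm (horizontal) and 5 mm (vertical), extruded 17 mm in z (dimensions read to the nearest mm from the axis ticks). For the STL, each face is triangulated and given an outward normal.

solid part
  facet normal 0.0000 0.0000 -1.0000
    outer loop
      vertex 14.00 5.00 0.00
      vertex 14.00 0.00 0.00
      vertex 0.00 0.00 0.00
    endloop
  endfacet
  facet normal 0.0000 0.0000 -1.0000
    outer loop
      vertex 5.00 5.00 0.00
      vertex 14.00 5.00 0.00
      vertex 0.00 0.00 0.00
    endloop
  endfacet
  facet normal 0.0000 0.0000 -1.0000
    outer loop
      vertex 5.00 14.00 0.00
      vertex 5.00 5.00 0.00
      vertex 0.00 0.00 0.00
    endloop
  endfacet
  facet normal 0.0000 0.0000 -1.0000
    outer loop
      vertex 0.00 14.00 0.00
      vertex 5.00 14.00 0.00
      vertex 0.00 0.00 0.00
    endloop
  endfacet
  facet normal 0.0000 0.0000 1.0000
    outer loop
      vertex 0.00 0.00 17.00
      vertex 14.00 0.00 17.00
      vertex 14.00 5.00 17.00
    endloop
  endfacet
  facet normal 0.0000 0.0000 1.0000
    outer loop
      vertex 0.00 0.00 17.00
      vertex 14.00 5.00 17.00
      vertex 5.00 5.00 17.00
    endloop
  endfacet
  facet normal 0.0000 0.0000 1.0000
    outer loop
      vertex 0.00 0.00 17.00
      vertex 5.00 5.00 17.00
      vertex 5.00 14.00 17.00
    endloop
  endfacet
  facet normal 0.0000 0.0000 1.0000
    outer loop
      vertex 0.00 0.00 17.00
      vertex 5.00 14.00 17.00
      vertex 0.00 14.00 17.00
    endloop
  endfacet
  facet normal 0.0000 -1.0000 0.0000
    outer loop
      vertex 0.00 0.00 0.00
      vertex 14.00 0.00 0.00
      vertex 14.00 0.00 17.00
    endloop
  endfacet
  facet normal 0.0000 -1.0000 0.0000
    outer loop
      vertex 0.00 0.00 0.00
      vertex 14.00 0.00 17.00
      vertex 0.00 0.00 17.00
    endloop
  endfacet
  facet normal 1.0000 0.0000 0.0000
    outer loop
      vertex 14.00 0.00 0.00
      vertex 14.00 5.00 0.00
      vertex 14.00 5.00 17.00
    endloop
  endfacet
  facet normal 1.0000 0.0000 0.0000
    outer loop
      vertex 14.00 0.00 0.00
      vertex 14.00 5.00 17.00
      vertex 14.00 0.00 17.00
    endloop
  endfacet
  facet normal 0.0000 1.0000 0.0000
    outer loop
      vertex 14.00 5.00 0.00
      vertex 5.00 5.00 0.00
      vertex 5.00 5.00 17.00
    endloop
  endfacet
  facet normal 0.0000 1.0000 0.0000
    outer loop
      vertex 14.00 5.00 0.00
      vertex 5.00 5.00 17.00
      vertex 14.00 5.00 17.00
    endloop
  endfacet
  facet normal 1.0000 0.0000 0.0000
    outer loop
      vertex 5.00 5.00 0.00
      vertex 5.00 14.00 0.00
      vertex 5.00 14.00 17.00
    endloop
  endfacet
  facet normal 1.0000 0.0000 0.0000
    outer loop
      vertex 5.00 5.00 0.00
      vertex 5.00 14.00 17.00
      vertex 5.00 5.00 17.00
    endloop
  endfacet
  facet normal 0.0000 1.0000 0.0000
    outer loop
      vertex 5.00 14.00 0.00
      vertex 0.00 14.00 0.00
      vertex 0.00 14.00 17.00
    endloop
  endfacet
  facet normal 0.0000 1.0000 0.0000
    outer loop
      vertex 5.00 14.00 0.00
      vertex 0.00 14.00 17.00
      vertex 5.00 14.00 17.00
    endloop
  endfacet
  facet normal -1.0000 0.0000 0.0000
    outer loop
      vertex 0.00 14.00 0.00
      vertex 0.00 0.00 0.00
      vertex 0.00 0.00 17.00
    endloop
  endfacet
  facet normal -1.0000 0.0000 0.0000
    outer loop
      vertex 0.00 14.00 0.00
      vertex 0.00 0.00 17.00
      vertex 0.00 14.00 17.00
    endloop
  endfacet
endsolid part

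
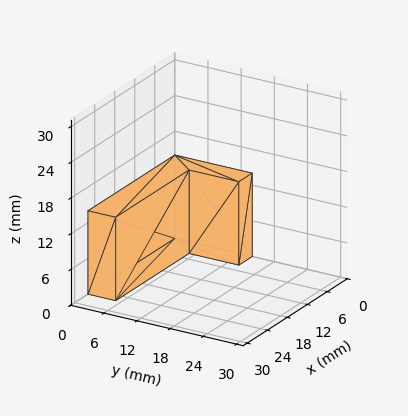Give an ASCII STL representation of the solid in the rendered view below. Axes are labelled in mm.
Reading the render: the shape is an L-shaped prism: outer 26 × 14 mm, arm thicknesses ≈ 5 mm (horizontal) and 4 mm (vertical), extruded 14 mm in z (dimensions read to the nearest mm from the axis ticks). For the STL, each face is triangulated and given an outward normal.

solid part
  facet normal 0.0000 0.0000 -1.0000
    outer loop
      vertex 26.00 5.00 0.00
      vertex 26.00 0.00 0.00
      vertex 0.00 0.00 0.00
    endloop
  endfacet
  facet normal 0.0000 0.0000 -1.0000
    outer loop
      vertex 4.00 5.00 0.00
      vertex 26.00 5.00 0.00
      vertex 0.00 0.00 0.00
    endloop
  endfacet
  facet normal 0.0000 0.0000 -1.0000
    outer loop
      vertex 4.00 14.00 0.00
      vertex 4.00 5.00 0.00
      vertex 0.00 0.00 0.00
    endloop
  endfacet
  facet normal 0.0000 0.0000 -1.0000
    outer loop
      vertex 0.00 14.00 0.00
      vertex 4.00 14.00 0.00
      vertex 0.00 0.00 0.00
    endloop
  endfacet
  facet normal 0.0000 0.0000 1.0000
    outer loop
      vertex 0.00 0.00 14.00
      vertex 26.00 0.00 14.00
      vertex 26.00 5.00 14.00
    endloop
  endfacet
  facet normal 0.0000 0.0000 1.0000
    outer loop
      vertex 0.00 0.00 14.00
      vertex 26.00 5.00 14.00
      vertex 4.00 5.00 14.00
    endloop
  endfacet
  facet normal 0.0000 0.0000 1.0000
    outer loop
      vertex 0.00 0.00 14.00
      vertex 4.00 5.00 14.00
      vertex 4.00 14.00 14.00
    endloop
  endfacet
  facet normal 0.0000 0.0000 1.0000
    outer loop
      vertex 0.00 0.00 14.00
      vertex 4.00 14.00 14.00
      vertex 0.00 14.00 14.00
    endloop
  endfacet
  facet normal 0.0000 -1.0000 0.0000
    outer loop
      vertex 0.00 0.00 0.00
      vertex 26.00 0.00 0.00
      vertex 26.00 0.00 14.00
    endloop
  endfacet
  facet normal 0.0000 -1.0000 0.0000
    outer loop
      vertex 0.00 0.00 0.00
      vertex 26.00 0.00 14.00
      vertex 0.00 0.00 14.00
    endloop
  endfacet
  facet normal 1.0000 0.0000 0.0000
    outer loop
      vertex 26.00 0.00 0.00
      vertex 26.00 5.00 0.00
      vertex 26.00 5.00 14.00
    endloop
  endfacet
  facet normal 1.0000 0.0000 0.0000
    outer loop
      vertex 26.00 0.00 0.00
      vertex 26.00 5.00 14.00
      vertex 26.00 0.00 14.00
    endloop
  endfacet
  facet normal 0.0000 1.0000 0.0000
    outer loop
      vertex 26.00 5.00 0.00
      vertex 4.00 5.00 0.00
      vertex 4.00 5.00 14.00
    endloop
  endfacet
  facet normal 0.0000 1.0000 0.0000
    outer loop
      vertex 26.00 5.00 0.00
      vertex 4.00 5.00 14.00
      vertex 26.00 5.00 14.00
    endloop
  endfacet
  facet normal 1.0000 0.0000 0.0000
    outer loop
      vertex 4.00 5.00 0.00
      vertex 4.00 14.00 0.00
      vertex 4.00 14.00 14.00
    endloop
  endfacet
  facet normal 1.0000 0.0000 0.0000
    outer loop
      vertex 4.00 5.00 0.00
      vertex 4.00 14.00 14.00
      vertex 4.00 5.00 14.00
    endloop
  endfacet
  facet normal 0.0000 1.0000 0.0000
    outer loop
      vertex 4.00 14.00 0.00
      vertex 0.00 14.00 0.00
      vertex 0.00 14.00 14.00
    endloop
  endfacet
  facet normal 0.0000 1.0000 0.0000
    outer loop
      vertex 4.00 14.00 0.00
      vertex 0.00 14.00 14.00
      vertex 4.00 14.00 14.00
    endloop
  endfacet
  facet normal -1.0000 0.0000 0.0000
    outer loop
      vertex 0.00 14.00 0.00
      vertex 0.00 0.00 0.00
      vertex 0.00 0.00 14.00
    endloop
  endfacet
  facet normal -1.0000 0.0000 0.0000
    outer loop
      vertex 0.00 14.00 0.00
      vertex 0.00 0.00 14.00
      vertex 0.00 14.00 14.00
    endloop
  endfacet
endsolid part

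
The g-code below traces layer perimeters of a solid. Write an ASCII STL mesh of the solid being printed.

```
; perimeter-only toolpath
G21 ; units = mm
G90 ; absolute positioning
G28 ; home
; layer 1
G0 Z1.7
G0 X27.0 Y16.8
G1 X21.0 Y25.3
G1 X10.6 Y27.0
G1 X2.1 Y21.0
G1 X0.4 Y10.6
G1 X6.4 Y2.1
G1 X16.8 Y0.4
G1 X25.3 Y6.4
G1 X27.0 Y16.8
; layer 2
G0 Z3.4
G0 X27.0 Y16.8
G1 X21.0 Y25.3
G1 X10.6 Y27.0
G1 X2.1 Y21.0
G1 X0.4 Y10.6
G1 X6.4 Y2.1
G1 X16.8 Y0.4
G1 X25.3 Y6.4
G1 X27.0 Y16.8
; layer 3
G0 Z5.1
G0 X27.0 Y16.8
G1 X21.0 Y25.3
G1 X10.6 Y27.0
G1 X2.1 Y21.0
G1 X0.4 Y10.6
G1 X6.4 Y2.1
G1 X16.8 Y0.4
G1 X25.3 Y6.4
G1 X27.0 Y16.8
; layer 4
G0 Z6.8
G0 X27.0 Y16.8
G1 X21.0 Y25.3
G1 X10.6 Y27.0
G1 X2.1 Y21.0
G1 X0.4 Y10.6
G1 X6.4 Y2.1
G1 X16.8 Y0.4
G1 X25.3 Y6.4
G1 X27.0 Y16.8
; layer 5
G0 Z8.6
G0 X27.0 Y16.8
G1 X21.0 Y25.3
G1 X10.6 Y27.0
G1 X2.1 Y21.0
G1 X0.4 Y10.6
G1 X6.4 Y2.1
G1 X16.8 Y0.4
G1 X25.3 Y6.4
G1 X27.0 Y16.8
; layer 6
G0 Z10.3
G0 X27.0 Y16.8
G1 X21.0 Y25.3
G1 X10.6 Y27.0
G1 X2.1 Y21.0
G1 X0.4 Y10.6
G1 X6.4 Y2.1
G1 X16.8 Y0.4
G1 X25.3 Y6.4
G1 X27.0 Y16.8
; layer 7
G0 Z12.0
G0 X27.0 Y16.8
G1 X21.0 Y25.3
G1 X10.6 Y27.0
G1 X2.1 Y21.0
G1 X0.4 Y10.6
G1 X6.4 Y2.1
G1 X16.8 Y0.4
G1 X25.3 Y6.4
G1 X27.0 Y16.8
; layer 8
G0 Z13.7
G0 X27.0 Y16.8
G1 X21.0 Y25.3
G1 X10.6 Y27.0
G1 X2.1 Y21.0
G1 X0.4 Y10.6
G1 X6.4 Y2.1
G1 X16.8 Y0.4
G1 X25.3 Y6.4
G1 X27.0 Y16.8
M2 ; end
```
solid part
  facet normal 0.0000 0.0000 -1.0000
    outer loop
      vertex 10.6 27.0 0.0
      vertex 21.0 25.3 0.0
      vertex 27.0 16.8 0.0
    endloop
  endfacet
  facet normal 0.0000 0.0000 -1.0000
    outer loop
      vertex 2.1 21.0 0.0
      vertex 10.6 27.0 0.0
      vertex 27.0 16.8 0.0
    endloop
  endfacet
  facet normal 0.0000 0.0000 -1.0000
    outer loop
      vertex 0.4 10.6 0.0
      vertex 2.1 21.0 0.0
      vertex 27.0 16.8 0.0
    endloop
  endfacet
  facet normal 0.0000 0.0000 -1.0000
    outer loop
      vertex 6.4 2.1 0.0
      vertex 0.4 10.6 0.0
      vertex 27.0 16.8 0.0
    endloop
  endfacet
  facet normal 0.0000 0.0000 -1.0000
    outer loop
      vertex 16.8 0.4 0.0
      vertex 6.4 2.1 0.0
      vertex 27.0 16.8 0.0
    endloop
  endfacet
  facet normal 0.0000 0.0000 -1.0000
    outer loop
      vertex 25.3 6.4 0.0
      vertex 16.8 0.4 0.0
      vertex 27.0 16.8 0.0
    endloop
  endfacet
  facet normal 0.0000 0.0000 1.0000
    outer loop
      vertex 27.0 16.8 13.7
      vertex 21.0 25.3 13.7
      vertex 10.6 27.0 13.7
    endloop
  endfacet
  facet normal 0.0000 0.0000 1.0000
    outer loop
      vertex 27.0 16.8 13.7
      vertex 10.6 27.0 13.7
      vertex 2.1 21.0 13.7
    endloop
  endfacet
  facet normal 0.0000 0.0000 1.0000
    outer loop
      vertex 27.0 16.8 13.7
      vertex 2.1 21.0 13.7
      vertex 0.4 10.6 13.7
    endloop
  endfacet
  facet normal 0.0000 0.0000 1.0000
    outer loop
      vertex 27.0 16.8 13.7
      vertex 0.4 10.6 13.7
      vertex 6.4 2.1 13.7
    endloop
  endfacet
  facet normal 0.0000 0.0000 1.0000
    outer loop
      vertex 27.0 16.8 13.7
      vertex 6.4 2.1 13.7
      vertex 16.8 0.4 13.7
    endloop
  endfacet
  facet normal 0.0000 0.0000 1.0000
    outer loop
      vertex 27.0 16.8 13.7
      vertex 16.8 0.4 13.7
      vertex 25.3 6.4 13.7
    endloop
  endfacet
  facet normal 0.8170 0.5767 0.0000
    outer loop
      vertex 27.0 16.8 0.0
      vertex 21.0 25.3 0.0
      vertex 21.0 25.3 13.7
    endloop
  endfacet
  facet normal 0.8170 0.5767 0.0000
    outer loop
      vertex 27.0 16.8 0.0
      vertex 21.0 25.3 13.7
      vertex 27.0 16.8 13.7
    endloop
  endfacet
  facet normal 0.1613 0.9869 0.0000
    outer loop
      vertex 21.0 25.3 0.0
      vertex 10.6 27.0 0.0
      vertex 10.6 27.0 13.7
    endloop
  endfacet
  facet normal 0.1613 0.9869 0.0000
    outer loop
      vertex 21.0 25.3 0.0
      vertex 10.6 27.0 13.7
      vertex 21.0 25.3 13.7
    endloop
  endfacet
  facet normal -0.5767 0.8170 0.0000
    outer loop
      vertex 10.6 27.0 0.0
      vertex 2.1 21.0 0.0
      vertex 2.1 21.0 13.7
    endloop
  endfacet
  facet normal -0.5767 0.8170 0.0000
    outer loop
      vertex 10.6 27.0 0.0
      vertex 2.1 21.0 13.7
      vertex 10.6 27.0 13.7
    endloop
  endfacet
  facet normal -0.9869 0.1613 0.0000
    outer loop
      vertex 2.1 21.0 0.0
      vertex 0.4 10.6 0.0
      vertex 0.4 10.6 13.7
    endloop
  endfacet
  facet normal -0.9869 0.1613 0.0000
    outer loop
      vertex 2.1 21.0 0.0
      vertex 0.4 10.6 13.7
      vertex 2.1 21.0 13.7
    endloop
  endfacet
  facet normal -0.8170 -0.5767 0.0000
    outer loop
      vertex 0.4 10.6 0.0
      vertex 6.4 2.1 0.0
      vertex 6.4 2.1 13.7
    endloop
  endfacet
  facet normal -0.8170 -0.5767 0.0000
    outer loop
      vertex 0.4 10.6 0.0
      vertex 6.4 2.1 13.7
      vertex 0.4 10.6 13.7
    endloop
  endfacet
  facet normal -0.1613 -0.9869 0.0000
    outer loop
      vertex 6.4 2.1 0.0
      vertex 16.8 0.4 0.0
      vertex 16.8 0.4 13.7
    endloop
  endfacet
  facet normal -0.1613 -0.9869 0.0000
    outer loop
      vertex 6.4 2.1 0.0
      vertex 16.8 0.4 13.7
      vertex 6.4 2.1 13.7
    endloop
  endfacet
  facet normal 0.5767 -0.8170 0.0000
    outer loop
      vertex 16.8 0.4 0.0
      vertex 25.3 6.4 0.0
      vertex 25.3 6.4 13.7
    endloop
  endfacet
  facet normal 0.5767 -0.8170 0.0000
    outer loop
      vertex 16.8 0.4 0.0
      vertex 25.3 6.4 13.7
      vertex 16.8 0.4 13.7
    endloop
  endfacet
  facet normal 0.9869 -0.1613 0.0000
    outer loop
      vertex 25.3 6.4 0.0
      vertex 27.0 16.8 0.0
      vertex 27.0 16.8 13.7
    endloop
  endfacet
  facet normal 0.9869 -0.1613 0.0000
    outer loop
      vertex 25.3 6.4 0.0
      vertex 27.0 16.8 13.7
      vertex 25.3 6.4 13.7
    endloop
  endfacet
endsolid part

The G0 Z moves step by Δz≈1.7 mm. Every layer's G1 loop is the same polygon, so the solid is a straight extrusion of it from z=0 to z≈13.7. Closing with flat bottom and top caps and triangulating gives 28 facets — a regular 8-sided prism (a cylinder approximated with 8 flat sides), circumscribed radius ≈ 13.7 mm, height ≈ 13.7 mm.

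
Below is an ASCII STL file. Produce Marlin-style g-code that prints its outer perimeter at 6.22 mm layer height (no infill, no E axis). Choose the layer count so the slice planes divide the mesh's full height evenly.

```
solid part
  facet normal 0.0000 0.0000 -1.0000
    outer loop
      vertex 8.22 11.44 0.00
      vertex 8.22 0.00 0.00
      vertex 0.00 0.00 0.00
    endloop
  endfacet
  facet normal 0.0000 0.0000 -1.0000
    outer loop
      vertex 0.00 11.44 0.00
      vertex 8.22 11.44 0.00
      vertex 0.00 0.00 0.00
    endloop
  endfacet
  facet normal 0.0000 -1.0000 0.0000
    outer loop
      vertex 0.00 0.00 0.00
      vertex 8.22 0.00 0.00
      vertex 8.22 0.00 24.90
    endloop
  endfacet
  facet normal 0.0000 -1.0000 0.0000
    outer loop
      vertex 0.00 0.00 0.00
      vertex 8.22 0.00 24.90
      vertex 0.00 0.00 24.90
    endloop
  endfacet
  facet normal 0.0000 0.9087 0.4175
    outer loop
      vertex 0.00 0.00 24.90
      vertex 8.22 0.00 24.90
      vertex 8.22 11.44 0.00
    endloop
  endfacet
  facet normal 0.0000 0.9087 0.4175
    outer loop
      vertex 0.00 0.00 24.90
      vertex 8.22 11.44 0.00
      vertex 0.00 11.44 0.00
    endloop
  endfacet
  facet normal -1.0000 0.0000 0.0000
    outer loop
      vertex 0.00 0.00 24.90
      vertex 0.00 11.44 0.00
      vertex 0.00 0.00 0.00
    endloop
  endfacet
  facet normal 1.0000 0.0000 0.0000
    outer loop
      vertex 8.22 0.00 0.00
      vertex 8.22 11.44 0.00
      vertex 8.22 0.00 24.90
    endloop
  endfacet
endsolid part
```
; perimeter-only toolpath
G21 ; units = mm
G90 ; absolute positioning
G28 ; home
; layer 1
G0 Z6.22
G0 X0.00 Y0.00
G1 X8.22 Y0.00
G1 X8.22 Y8.58
G1 X0.00 Y8.58
G1 X0.00 Y0.00
; layer 2
G0 Z12.45
G0 X0.00 Y0.00
G1 X8.22 Y0.00
G1 X8.22 Y5.72
G1 X0.00 Y5.72
G1 X0.00 Y0.00
; layer 3
G0 Z18.67
G0 X0.00 Y0.00
G1 X8.22 Y0.00
G1 X8.22 Y2.86
G1 X0.00 Y2.86
G1 X0.00 Y0.00
M2 ; end

The solid is a wedge (ramp): 8.22 × 11.4 mm base, rising to 24.9 mm along the y=0 edge and sloping linearly to z=0 at y=11.4. Slicing at Δz = 6.22 mm — 4 equal slices spanning the solid's height, so layer i sits at z = i·h/4 — gives 3 non-empty perimeters. Each is a 4-segment closed polygon; G0 lifts to the layer z and rapids to the start vertex, then G1 traces the edges. The cross-section shrinks linearly with z (the slice at the apex is degenerate and omitted).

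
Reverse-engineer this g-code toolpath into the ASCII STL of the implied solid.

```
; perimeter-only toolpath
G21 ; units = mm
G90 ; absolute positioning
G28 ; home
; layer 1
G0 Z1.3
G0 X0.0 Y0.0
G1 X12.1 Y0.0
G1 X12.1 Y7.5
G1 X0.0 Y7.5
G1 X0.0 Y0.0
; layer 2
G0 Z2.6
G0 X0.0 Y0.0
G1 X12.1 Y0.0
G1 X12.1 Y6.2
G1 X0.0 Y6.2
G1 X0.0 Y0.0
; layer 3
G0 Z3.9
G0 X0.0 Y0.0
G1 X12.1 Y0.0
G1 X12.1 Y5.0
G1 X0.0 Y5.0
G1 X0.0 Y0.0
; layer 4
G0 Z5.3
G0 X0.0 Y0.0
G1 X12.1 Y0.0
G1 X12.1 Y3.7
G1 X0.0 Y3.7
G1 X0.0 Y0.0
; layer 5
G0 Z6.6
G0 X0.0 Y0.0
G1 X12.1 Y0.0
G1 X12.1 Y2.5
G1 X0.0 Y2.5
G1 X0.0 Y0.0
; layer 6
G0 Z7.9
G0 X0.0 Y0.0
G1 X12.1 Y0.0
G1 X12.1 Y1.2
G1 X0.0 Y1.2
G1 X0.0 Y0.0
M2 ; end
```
solid part
  facet normal 0.0000 0.0000 -1.0000
    outer loop
      vertex 12.1 8.7 0.0
      vertex 12.1 0.0 0.0
      vertex 0.0 0.0 0.0
    endloop
  endfacet
  facet normal 0.0000 0.0000 -1.0000
    outer loop
      vertex 0.0 8.7 0.0
      vertex 12.1 8.7 0.0
      vertex 0.0 0.0 0.0
    endloop
  endfacet
  facet normal 0.0000 -1.0000 0.0000
    outer loop
      vertex 0.0 0.0 0.0
      vertex 12.1 0.0 0.0
      vertex 12.1 0.0 9.2
    endloop
  endfacet
  facet normal 0.0000 -1.0000 0.0000
    outer loop
      vertex 0.0 0.0 0.0
      vertex 12.1 0.0 9.2
      vertex 0.0 0.0 9.2
    endloop
  endfacet
  facet normal 0.0000 0.7266 0.6871
    outer loop
      vertex 0.0 0.0 9.2
      vertex 12.1 0.0 9.2
      vertex 12.1 8.7 0.0
    endloop
  endfacet
  facet normal 0.0000 0.7266 0.6871
    outer loop
      vertex 0.0 0.0 9.2
      vertex 12.1 8.7 0.0
      vertex 0.0 8.7 0.0
    endloop
  endfacet
  facet normal -1.0000 0.0000 0.0000
    outer loop
      vertex 0.0 0.0 9.2
      vertex 0.0 8.7 0.0
      vertex 0.0 0.0 0.0
    endloop
  endfacet
  facet normal 1.0000 0.0000 0.0000
    outer loop
      vertex 12.1 0.0 0.0
      vertex 12.1 8.7 0.0
      vertex 12.1 0.0 9.2
    endloop
  endfacet
endsolid part

The G0 Z moves step by Δz≈1.3 mm. The G1 loops shrink linearly with z, so the solid tapers from its base footprint up to z≈9.2. Closing with a flat bottom cap and the tapered top and triangulating gives 8 facets — a wedge (ramp): 12.1 × 8.7 mm base, rising to 9.2 mm along the y=0 edge and sloping linearly to z=0 at y=8.7.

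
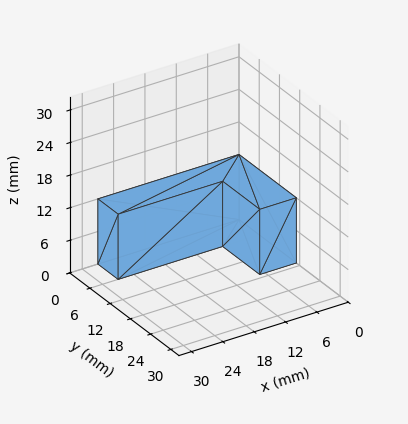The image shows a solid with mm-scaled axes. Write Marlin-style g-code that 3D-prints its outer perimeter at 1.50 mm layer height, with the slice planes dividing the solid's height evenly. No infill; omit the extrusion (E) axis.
Reading the render: the shape is an L-shaped prism: outer 27 × 17 mm, arm thicknesses ≈ 6 mm (horizontal) and 7 mm (vertical), extruded 12 mm in z (dimensions read to the nearest mm from the axis ticks). For the g-code, the solid's height is divided into equal slices at the stated Δz and each level perimeter traced with G1 moves after a G0 lift.

; perimeter-only toolpath
G21 ; units = mm
G90 ; absolute positioning
G28 ; home
; layer 1
G0 Z1.50
G0 X0.00 Y0.00
G1 X27.00 Y0.00
G1 X27.00 Y6.00
G1 X7.00 Y6.00
G1 X7.00 Y17.00
G1 X0.00 Y17.00
G1 X0.00 Y0.00
; layer 2
G0 Z3.00
G0 X0.00 Y0.00
G1 X27.00 Y0.00
G1 X27.00 Y6.00
G1 X7.00 Y6.00
G1 X7.00 Y17.00
G1 X0.00 Y17.00
G1 X0.00 Y0.00
; layer 3
G0 Z4.50
G0 X0.00 Y0.00
G1 X27.00 Y0.00
G1 X27.00 Y6.00
G1 X7.00 Y6.00
G1 X7.00 Y17.00
G1 X0.00 Y17.00
G1 X0.00 Y0.00
; layer 4
G0 Z6.00
G0 X0.00 Y0.00
G1 X27.00 Y0.00
G1 X27.00 Y6.00
G1 X7.00 Y6.00
G1 X7.00 Y17.00
G1 X0.00 Y17.00
G1 X0.00 Y0.00
; layer 5
G0 Z7.50
G0 X0.00 Y0.00
G1 X27.00 Y0.00
G1 X27.00 Y6.00
G1 X7.00 Y6.00
G1 X7.00 Y17.00
G1 X0.00 Y17.00
G1 X0.00 Y0.00
; layer 6
G0 Z9.00
G0 X0.00 Y0.00
G1 X27.00 Y0.00
G1 X27.00 Y6.00
G1 X7.00 Y6.00
G1 X7.00 Y17.00
G1 X0.00 Y17.00
G1 X0.00 Y0.00
; layer 7
G0 Z10.50
G0 X0.00 Y0.00
G1 X27.00 Y0.00
G1 X27.00 Y6.00
G1 X7.00 Y6.00
G1 X7.00 Y17.00
G1 X0.00 Y17.00
G1 X0.00 Y0.00
; layer 8
G0 Z12.00
G0 X0.00 Y0.00
G1 X27.00 Y0.00
G1 X27.00 Y6.00
G1 X7.00 Y6.00
G1 X7.00 Y17.00
G1 X0.00 Y17.00
G1 X0.00 Y0.00
M2 ; end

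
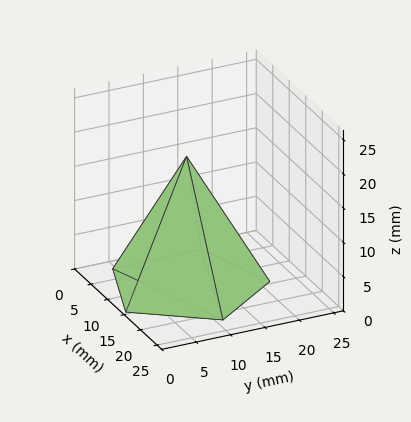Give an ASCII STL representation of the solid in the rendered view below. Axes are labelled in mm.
Reading the render: the shape is a regular 5-sided pyramid, base circumscribed radius ≈ 11 mm, apex at z ≈ 19 mm (dimensions read to the nearest mm from the axis ticks). For the STL, each face is triangulated and given an outward normal.

solid part
  facet normal 0.0000 0.0000 -1.0000
    outer loop
      vertex 2.101 17.466 0.000
      vertex 14.399 21.462 0.000
      vertex 22.000 11.000 0.000
    endloop
  endfacet
  facet normal 0.0000 0.0000 -1.0000
    outer loop
      vertex 2.101 4.534 0.000
      vertex 2.101 17.466 0.000
      vertex 22.000 11.000 0.000
    endloop
  endfacet
  facet normal 0.0000 0.0000 -1.0000
    outer loop
      vertex 14.399 0.538 0.000
      vertex 2.101 4.534 0.000
      vertex 22.000 11.000 0.000
    endloop
  endfacet
  facet normal 0.7326 0.5323 0.4242
    outer loop
      vertex 22.000 11.000 0.000
      vertex 14.399 21.462 0.000
      vertex 11.000 11.000 19.000
    endloop
  endfacet
  facet normal -0.2798 0.8613 0.4242
    outer loop
      vertex 14.399 21.462 0.000
      vertex 2.101 17.466 0.000
      vertex 11.000 11.000 19.000
    endloop
  endfacet
  facet normal -0.9056 0.0000 0.4242
    outer loop
      vertex 2.101 17.466 0.000
      vertex 2.101 4.534 0.000
      vertex 11.000 11.000 19.000
    endloop
  endfacet
  facet normal -0.2798 -0.8613 0.4242
    outer loop
      vertex 2.101 4.534 0.000
      vertex 14.399 0.538 0.000
      vertex 11.000 11.000 19.000
    endloop
  endfacet
  facet normal 0.7326 -0.5323 0.4242
    outer loop
      vertex 14.399 0.538 0.000
      vertex 22.000 11.000 0.000
      vertex 11.000 11.000 19.000
    endloop
  endfacet
endsolid part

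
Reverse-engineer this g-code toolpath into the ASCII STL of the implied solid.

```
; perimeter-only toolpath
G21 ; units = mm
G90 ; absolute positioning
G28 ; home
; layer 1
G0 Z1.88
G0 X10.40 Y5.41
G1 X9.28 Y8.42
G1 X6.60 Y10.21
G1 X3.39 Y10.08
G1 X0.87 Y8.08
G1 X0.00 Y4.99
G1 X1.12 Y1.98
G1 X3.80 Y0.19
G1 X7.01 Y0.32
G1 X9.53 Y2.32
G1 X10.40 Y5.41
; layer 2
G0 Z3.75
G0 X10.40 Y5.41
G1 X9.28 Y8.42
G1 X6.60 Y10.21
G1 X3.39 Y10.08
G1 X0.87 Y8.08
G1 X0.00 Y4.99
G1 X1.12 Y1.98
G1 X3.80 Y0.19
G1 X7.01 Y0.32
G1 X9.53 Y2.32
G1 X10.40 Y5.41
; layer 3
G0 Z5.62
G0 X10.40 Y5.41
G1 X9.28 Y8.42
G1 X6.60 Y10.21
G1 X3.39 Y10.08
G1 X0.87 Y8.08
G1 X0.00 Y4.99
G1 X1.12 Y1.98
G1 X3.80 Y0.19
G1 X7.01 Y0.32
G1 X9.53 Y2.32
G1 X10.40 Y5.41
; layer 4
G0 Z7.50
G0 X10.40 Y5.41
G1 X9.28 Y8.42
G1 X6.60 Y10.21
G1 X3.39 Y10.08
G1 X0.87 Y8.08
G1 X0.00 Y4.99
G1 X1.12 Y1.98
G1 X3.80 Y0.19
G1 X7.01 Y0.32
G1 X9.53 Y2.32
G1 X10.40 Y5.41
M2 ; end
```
solid part
  facet normal 0.0000 0.0000 -1.0000
    outer loop
      vertex 6.60 10.21 0.00
      vertex 9.28 8.42 0.00
      vertex 10.40 5.41 0.00
    endloop
  endfacet
  facet normal 0.0000 0.0000 -1.0000
    outer loop
      vertex 3.39 10.08 0.00
      vertex 6.60 10.21 0.00
      vertex 10.40 5.41 0.00
    endloop
  endfacet
  facet normal 0.0000 0.0000 -1.0000
    outer loop
      vertex 0.87 8.08 0.00
      vertex 3.39 10.08 0.00
      vertex 10.40 5.41 0.00
    endloop
  endfacet
  facet normal 0.0000 0.0000 -1.0000
    outer loop
      vertex 0.00 4.99 0.00
      vertex 0.87 8.08 0.00
      vertex 10.40 5.41 0.00
    endloop
  endfacet
  facet normal 0.0000 0.0000 -1.0000
    outer loop
      vertex 1.12 1.98 0.00
      vertex 0.00 4.99 0.00
      vertex 10.40 5.41 0.00
    endloop
  endfacet
  facet normal 0.0000 0.0000 -1.0000
    outer loop
      vertex 3.80 0.19 0.00
      vertex 1.12 1.98 0.00
      vertex 10.40 5.41 0.00
    endloop
  endfacet
  facet normal 0.0000 0.0000 -1.0000
    outer loop
      vertex 7.01 0.32 0.00
      vertex 3.80 0.19 0.00
      vertex 10.40 5.41 0.00
    endloop
  endfacet
  facet normal 0.0000 0.0000 -1.0000
    outer loop
      vertex 9.53 2.32 0.00
      vertex 7.01 0.32 0.00
      vertex 10.40 5.41 0.00
    endloop
  endfacet
  facet normal 0.0000 0.0000 1.0000
    outer loop
      vertex 10.40 5.41 7.50
      vertex 9.28 8.42 7.50
      vertex 6.60 10.21 7.50
    endloop
  endfacet
  facet normal 0.0000 0.0000 1.0000
    outer loop
      vertex 10.40 5.41 7.50
      vertex 6.60 10.21 7.50
      vertex 3.39 10.08 7.50
    endloop
  endfacet
  facet normal 0.0000 0.0000 1.0000
    outer loop
      vertex 10.40 5.41 7.50
      vertex 3.39 10.08 7.50
      vertex 0.87 8.08 7.50
    endloop
  endfacet
  facet normal 0.0000 0.0000 1.0000
    outer loop
      vertex 10.40 5.41 7.50
      vertex 0.87 8.08 7.50
      vertex 0.00 4.99 7.50
    endloop
  endfacet
  facet normal 0.0000 0.0000 1.0000
    outer loop
      vertex 10.40 5.41 7.50
      vertex 0.00 4.99 7.50
      vertex 1.12 1.98 7.50
    endloop
  endfacet
  facet normal 0.0000 0.0000 1.0000
    outer loop
      vertex 10.40 5.41 7.50
      vertex 1.12 1.98 7.50
      vertex 3.80 0.19 7.50
    endloop
  endfacet
  facet normal 0.0000 0.0000 1.0000
    outer loop
      vertex 10.40 5.41 7.50
      vertex 3.80 0.19 7.50
      vertex 7.01 0.32 7.50
    endloop
  endfacet
  facet normal 0.0000 0.0000 1.0000
    outer loop
      vertex 10.40 5.41 7.50
      vertex 7.01 0.32 7.50
      vertex 9.53 2.32 7.50
    endloop
  endfacet
  facet normal 0.9372 0.3487 0.0000
    outer loop
      vertex 10.40 5.41 0.00
      vertex 9.28 8.42 0.00
      vertex 9.28 8.42 7.50
    endloop
  endfacet
  facet normal 0.9372 0.3487 0.0000
    outer loop
      vertex 10.40 5.41 0.00
      vertex 9.28 8.42 7.50
      vertex 10.40 5.41 7.50
    endloop
  endfacet
  facet normal 0.5554 0.8316 0.0000
    outer loop
      vertex 9.28 8.42 0.00
      vertex 6.60 10.21 0.00
      vertex 6.60 10.21 7.50
    endloop
  endfacet
  facet normal 0.5554 0.8316 0.0000
    outer loop
      vertex 9.28 8.42 0.00
      vertex 6.60 10.21 7.50
      vertex 9.28 8.42 7.50
    endloop
  endfacet
  facet normal -0.0405 0.9992 0.0000
    outer loop
      vertex 6.60 10.21 0.00
      vertex 3.39 10.08 0.00
      vertex 3.39 10.08 7.50
    endloop
  endfacet
  facet normal -0.0405 0.9992 0.0000
    outer loop
      vertex 6.60 10.21 0.00
      vertex 3.39 10.08 7.50
      vertex 6.60 10.21 7.50
    endloop
  endfacet
  facet normal -0.6217 0.7833 0.0000
    outer loop
      vertex 3.39 10.08 0.00
      vertex 0.87 8.08 0.00
      vertex 0.87 8.08 7.50
    endloop
  endfacet
  facet normal -0.6217 0.7833 0.0000
    outer loop
      vertex 3.39 10.08 0.00
      vertex 0.87 8.08 7.50
      vertex 3.39 10.08 7.50
    endloop
  endfacet
  facet normal -0.9626 0.2710 0.0000
    outer loop
      vertex 0.87 8.08 0.00
      vertex 0.00 4.99 0.00
      vertex 0.00 4.99 7.50
    endloop
  endfacet
  facet normal -0.9626 0.2710 0.0000
    outer loop
      vertex 0.87 8.08 0.00
      vertex 0.00 4.99 7.50
      vertex 0.87 8.08 7.50
    endloop
  endfacet
  facet normal -0.9372 -0.3487 0.0000
    outer loop
      vertex 0.00 4.99 0.00
      vertex 1.12 1.98 0.00
      vertex 1.12 1.98 7.50
    endloop
  endfacet
  facet normal -0.9372 -0.3487 0.0000
    outer loop
      vertex 0.00 4.99 0.00
      vertex 1.12 1.98 7.50
      vertex 0.00 4.99 7.50
    endloop
  endfacet
  facet normal -0.5554 -0.8316 0.0000
    outer loop
      vertex 1.12 1.98 0.00
      vertex 3.80 0.19 0.00
      vertex 3.80 0.19 7.50
    endloop
  endfacet
  facet normal -0.5554 -0.8316 0.0000
    outer loop
      vertex 1.12 1.98 0.00
      vertex 3.80 0.19 7.50
      vertex 1.12 1.98 7.50
    endloop
  endfacet
  facet normal 0.0405 -0.9992 0.0000
    outer loop
      vertex 3.80 0.19 0.00
      vertex 7.01 0.32 0.00
      vertex 7.01 0.32 7.50
    endloop
  endfacet
  facet normal 0.0405 -0.9992 0.0000
    outer loop
      vertex 3.80 0.19 0.00
      vertex 7.01 0.32 7.50
      vertex 3.80 0.19 7.50
    endloop
  endfacet
  facet normal 0.6217 -0.7833 0.0000
    outer loop
      vertex 7.01 0.32 0.00
      vertex 9.53 2.32 0.00
      vertex 9.53 2.32 7.50
    endloop
  endfacet
  facet normal 0.6217 -0.7833 0.0000
    outer loop
      vertex 7.01 0.32 0.00
      vertex 9.53 2.32 7.50
      vertex 7.01 0.32 7.50
    endloop
  endfacet
  facet normal 0.9626 -0.2710 0.0000
    outer loop
      vertex 9.53 2.32 0.00
      vertex 10.40 5.41 0.00
      vertex 10.40 5.41 7.50
    endloop
  endfacet
  facet normal 0.9626 -0.2710 0.0000
    outer loop
      vertex 9.53 2.32 0.00
      vertex 10.40 5.41 7.50
      vertex 9.53 2.32 7.50
    endloop
  endfacet
endsolid part

The G0 Z moves step by Δz≈1.88 mm. Every layer's G1 loop is the same polygon, so the solid is a straight extrusion of it from z=0 to z≈7.5. Closing with flat bottom and top caps and triangulating gives 36 facets — a regular 10-sided prism (a cylinder approximated with 10 flat sides), circumscribed radius ≈ 5.2 mm, height ≈ 7.5 mm.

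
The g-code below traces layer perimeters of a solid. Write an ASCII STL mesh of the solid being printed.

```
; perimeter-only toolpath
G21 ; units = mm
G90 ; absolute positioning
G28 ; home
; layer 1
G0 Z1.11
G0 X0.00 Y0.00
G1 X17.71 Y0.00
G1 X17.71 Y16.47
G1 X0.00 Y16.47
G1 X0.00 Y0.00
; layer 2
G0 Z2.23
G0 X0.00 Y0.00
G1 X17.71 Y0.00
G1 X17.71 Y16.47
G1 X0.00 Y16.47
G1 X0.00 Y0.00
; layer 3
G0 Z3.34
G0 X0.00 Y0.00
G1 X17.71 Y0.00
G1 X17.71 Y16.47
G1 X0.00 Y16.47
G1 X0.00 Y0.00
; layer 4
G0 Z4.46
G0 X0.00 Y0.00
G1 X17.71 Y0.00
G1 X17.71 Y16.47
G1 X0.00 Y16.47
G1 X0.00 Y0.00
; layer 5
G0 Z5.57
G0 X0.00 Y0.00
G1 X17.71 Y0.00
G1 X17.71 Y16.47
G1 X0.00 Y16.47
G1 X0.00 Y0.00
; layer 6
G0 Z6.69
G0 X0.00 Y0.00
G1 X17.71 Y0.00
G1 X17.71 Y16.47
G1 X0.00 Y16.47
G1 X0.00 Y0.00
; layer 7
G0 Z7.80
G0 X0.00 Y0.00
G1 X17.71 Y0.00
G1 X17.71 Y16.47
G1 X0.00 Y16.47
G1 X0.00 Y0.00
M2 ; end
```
solid part
  facet normal 0.0000 0.0000 -1.0000
    outer loop
      vertex 17.71 16.47 0.00
      vertex 17.71 0.00 0.00
      vertex 0.00 0.00 0.00
    endloop
  endfacet
  facet normal 0.0000 0.0000 -1.0000
    outer loop
      vertex 0.00 16.47 0.00
      vertex 17.71 16.47 0.00
      vertex 0.00 0.00 0.00
    endloop
  endfacet
  facet normal 0.0000 0.0000 1.0000
    outer loop
      vertex 0.00 0.00 7.80
      vertex 17.71 0.00 7.80
      vertex 17.71 16.47 7.80
    endloop
  endfacet
  facet normal 0.0000 0.0000 1.0000
    outer loop
      vertex 0.00 0.00 7.80
      vertex 17.71 16.47 7.80
      vertex 0.00 16.47 7.80
    endloop
  endfacet
  facet normal 0.0000 -1.0000 0.0000
    outer loop
      vertex 0.00 0.00 0.00
      vertex 17.71 0.00 0.00
      vertex 17.71 0.00 7.80
    endloop
  endfacet
  facet normal 0.0000 -1.0000 0.0000
    outer loop
      vertex 0.00 0.00 0.00
      vertex 17.71 0.00 7.80
      vertex 0.00 0.00 7.80
    endloop
  endfacet
  facet normal 0.0000 1.0000 0.0000
    outer loop
      vertex 17.71 16.47 7.80
      vertex 17.71 16.47 0.00
      vertex 0.00 16.47 0.00
    endloop
  endfacet
  facet normal 0.0000 1.0000 0.0000
    outer loop
      vertex 0.00 16.47 7.80
      vertex 17.71 16.47 7.80
      vertex 0.00 16.47 0.00
    endloop
  endfacet
  facet normal -1.0000 0.0000 0.0000
    outer loop
      vertex 0.00 16.47 7.80
      vertex 0.00 16.47 0.00
      vertex 0.00 0.00 0.00
    endloop
  endfacet
  facet normal -1.0000 0.0000 0.0000
    outer loop
      vertex 0.00 0.00 7.80
      vertex 0.00 16.47 7.80
      vertex 0.00 0.00 0.00
    endloop
  endfacet
  facet normal 1.0000 0.0000 0.0000
    outer loop
      vertex 17.71 0.00 0.00
      vertex 17.71 16.47 0.00
      vertex 17.71 16.47 7.80
    endloop
  endfacet
  facet normal 1.0000 0.0000 0.0000
    outer loop
      vertex 17.71 0.00 0.00
      vertex 17.71 16.47 7.80
      vertex 17.71 0.00 7.80
    endloop
  endfacet
endsolid part

The G0 Z moves step by Δz≈1.11 mm. Every layer's G1 loop is the same polygon, so the solid is a straight extrusion of it from z=0 to z≈7.8. Closing with flat bottom and top caps and triangulating gives 12 facets — a rectangular box, roughly 17.7 × 16.5 mm footprint and 7.8 mm tall.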